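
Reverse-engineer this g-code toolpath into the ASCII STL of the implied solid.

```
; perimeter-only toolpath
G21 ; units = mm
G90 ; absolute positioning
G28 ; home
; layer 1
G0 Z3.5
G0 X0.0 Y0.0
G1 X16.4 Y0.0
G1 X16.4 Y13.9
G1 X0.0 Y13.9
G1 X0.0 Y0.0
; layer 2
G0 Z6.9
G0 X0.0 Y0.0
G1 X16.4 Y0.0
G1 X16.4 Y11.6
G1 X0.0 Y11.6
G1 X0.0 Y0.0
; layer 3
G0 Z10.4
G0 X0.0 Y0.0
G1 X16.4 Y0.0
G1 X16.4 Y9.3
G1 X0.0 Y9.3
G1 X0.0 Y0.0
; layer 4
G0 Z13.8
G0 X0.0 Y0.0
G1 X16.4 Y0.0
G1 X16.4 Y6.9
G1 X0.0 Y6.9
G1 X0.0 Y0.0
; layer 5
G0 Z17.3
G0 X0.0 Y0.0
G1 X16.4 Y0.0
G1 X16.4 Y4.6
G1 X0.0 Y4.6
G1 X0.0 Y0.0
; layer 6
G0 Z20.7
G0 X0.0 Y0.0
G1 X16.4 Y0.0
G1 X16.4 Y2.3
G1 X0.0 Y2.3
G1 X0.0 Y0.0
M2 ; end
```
solid part
  facet normal 0.0000 0.0000 -1.0000
    outer loop
      vertex 16.4 16.2 0.0
      vertex 16.4 0.0 0.0
      vertex 0.0 0.0 0.0
    endloop
  endfacet
  facet normal 0.0000 0.0000 -1.0000
    outer loop
      vertex 0.0 16.2 0.0
      vertex 16.4 16.2 0.0
      vertex 0.0 0.0 0.0
    endloop
  endfacet
  facet normal 0.0000 -1.0000 0.0000
    outer loop
      vertex 0.0 0.0 0.0
      vertex 16.4 0.0 0.0
      vertex 16.4 0.0 24.2
    endloop
  endfacet
  facet normal 0.0000 -1.0000 0.0000
    outer loop
      vertex 0.0 0.0 0.0
      vertex 16.4 0.0 24.2
      vertex 0.0 0.0 24.2
    endloop
  endfacet
  facet normal 0.0000 0.8310 0.5563
    outer loop
      vertex 0.0 0.0 24.2
      vertex 16.4 0.0 24.2
      vertex 16.4 16.2 0.0
    endloop
  endfacet
  facet normal 0.0000 0.8310 0.5563
    outer loop
      vertex 0.0 0.0 24.2
      vertex 16.4 16.2 0.0
      vertex 0.0 16.2 0.0
    endloop
  endfacet
  facet normal -1.0000 0.0000 0.0000
    outer loop
      vertex 0.0 0.0 24.2
      vertex 0.0 16.2 0.0
      vertex 0.0 0.0 0.0
    endloop
  endfacet
  facet normal 1.0000 0.0000 0.0000
    outer loop
      vertex 16.4 0.0 0.0
      vertex 16.4 16.2 0.0
      vertex 16.4 0.0 24.2
    endloop
  endfacet
endsolid part

The G0 Z moves step by Δz≈3.5 mm. The G1 loops shrink linearly with z, so the solid tapers from its base footprint up to z≈24.2. Closing with a flat bottom cap and the tapered top and triangulating gives 8 facets — a wedge (ramp): 16.4 × 16.2 mm base, rising to 24.2 mm along the y=0 edge and sloping linearly to z=0 at y=16.2.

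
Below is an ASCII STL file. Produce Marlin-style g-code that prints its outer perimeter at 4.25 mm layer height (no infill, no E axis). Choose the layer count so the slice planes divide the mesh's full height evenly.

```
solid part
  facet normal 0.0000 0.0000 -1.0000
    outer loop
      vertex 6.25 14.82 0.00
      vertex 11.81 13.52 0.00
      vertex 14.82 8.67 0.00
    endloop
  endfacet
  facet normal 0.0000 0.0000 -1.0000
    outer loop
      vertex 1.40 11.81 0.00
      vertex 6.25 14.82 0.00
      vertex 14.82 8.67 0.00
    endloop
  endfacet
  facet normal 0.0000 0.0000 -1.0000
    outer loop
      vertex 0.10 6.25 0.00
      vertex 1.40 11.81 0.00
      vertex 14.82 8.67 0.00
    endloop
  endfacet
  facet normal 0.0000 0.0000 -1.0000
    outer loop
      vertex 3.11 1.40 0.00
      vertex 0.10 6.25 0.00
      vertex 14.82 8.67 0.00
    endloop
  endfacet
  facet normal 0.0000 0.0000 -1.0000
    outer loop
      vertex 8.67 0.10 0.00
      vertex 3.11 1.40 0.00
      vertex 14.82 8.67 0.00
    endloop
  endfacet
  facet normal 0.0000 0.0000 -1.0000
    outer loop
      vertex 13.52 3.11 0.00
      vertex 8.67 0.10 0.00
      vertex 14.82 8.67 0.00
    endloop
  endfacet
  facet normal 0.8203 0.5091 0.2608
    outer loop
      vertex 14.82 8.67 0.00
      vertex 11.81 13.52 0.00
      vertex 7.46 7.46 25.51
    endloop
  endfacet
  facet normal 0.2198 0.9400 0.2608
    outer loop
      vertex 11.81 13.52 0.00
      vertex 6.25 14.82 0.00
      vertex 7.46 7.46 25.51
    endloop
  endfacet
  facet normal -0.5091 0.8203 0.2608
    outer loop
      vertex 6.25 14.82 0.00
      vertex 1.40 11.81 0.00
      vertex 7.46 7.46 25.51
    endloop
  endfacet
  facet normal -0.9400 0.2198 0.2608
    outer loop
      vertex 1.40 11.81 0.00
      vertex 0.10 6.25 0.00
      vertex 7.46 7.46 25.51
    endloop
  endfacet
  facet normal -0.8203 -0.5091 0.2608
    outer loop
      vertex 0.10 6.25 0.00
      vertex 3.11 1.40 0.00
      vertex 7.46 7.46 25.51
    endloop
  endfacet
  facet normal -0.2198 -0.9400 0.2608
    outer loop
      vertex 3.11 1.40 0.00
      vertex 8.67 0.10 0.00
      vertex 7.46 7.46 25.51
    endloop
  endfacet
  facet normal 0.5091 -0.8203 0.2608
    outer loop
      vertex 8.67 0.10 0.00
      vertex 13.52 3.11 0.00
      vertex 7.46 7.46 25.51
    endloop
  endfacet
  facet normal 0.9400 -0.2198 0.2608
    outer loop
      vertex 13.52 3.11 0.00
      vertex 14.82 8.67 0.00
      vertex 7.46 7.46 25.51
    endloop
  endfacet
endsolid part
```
; perimeter-only toolpath
G21 ; units = mm
G90 ; absolute positioning
G28 ; home
; layer 1
G0 Z4.25
G0 X13.59 Y8.47
G1 X11.08 Y12.51
G1 X6.45 Y13.59
G1 X2.41 Y11.08
G1 X1.33 Y6.45
G1 X3.83 Y2.41
G1 X8.47 Y1.33
G1 X12.51 Y3.83
G1 X13.59 Y8.47
; layer 2
G0 Z8.50
G0 X12.37 Y8.27
G1 X10.36 Y11.50
G1 X6.65 Y12.37
G1 X3.42 Y10.36
G1 X2.55 Y6.65
G1 X4.56 Y3.42
G1 X8.27 Y2.55
G1 X11.50 Y4.56
G1 X12.37 Y8.27
; layer 3
G0 Z12.76
G0 X11.14 Y8.06
G1 X9.63 Y10.49
G1 X6.86 Y11.14
G1 X4.43 Y9.63
G1 X3.78 Y6.86
G1 X5.29 Y4.43
G1 X8.06 Y3.78
G1 X10.49 Y5.29
G1 X11.14 Y8.06
; layer 4
G0 Z17.01
G0 X9.91 Y7.86
G1 X8.91 Y9.48
G1 X7.06 Y9.91
G1 X5.44 Y8.91
G1 X5.01 Y7.06
G1 X6.01 Y5.44
G1 X7.86 Y5.01
G1 X9.48 Y6.01
G1 X9.91 Y7.86
; layer 5
G0 Z21.26
G0 X8.69 Y7.66
G1 X8.19 Y8.47
G1 X7.26 Y8.69
G1 X6.45 Y8.19
G1 X6.23 Y7.26
G1 X6.73 Y6.45
G1 X7.66 Y6.23
G1 X8.47 Y6.73
G1 X8.69 Y7.66
M2 ; end

The solid is a regular 8-sided pyramid, base circumscribed radius ≈ 7.46 mm, apex at z ≈ 25.5 mm. Slicing at Δz = 4.25 mm — 6 equal slices spanning the solid's height, so layer i sits at z = i·h/6 — gives 5 non-empty perimeters. Each is a 8-segment closed polygon; G0 lifts to the layer z and rapids to the start vertex, then G1 traces the edges. The cross-section shrinks linearly with z (the slice at the apex is degenerate and omitted).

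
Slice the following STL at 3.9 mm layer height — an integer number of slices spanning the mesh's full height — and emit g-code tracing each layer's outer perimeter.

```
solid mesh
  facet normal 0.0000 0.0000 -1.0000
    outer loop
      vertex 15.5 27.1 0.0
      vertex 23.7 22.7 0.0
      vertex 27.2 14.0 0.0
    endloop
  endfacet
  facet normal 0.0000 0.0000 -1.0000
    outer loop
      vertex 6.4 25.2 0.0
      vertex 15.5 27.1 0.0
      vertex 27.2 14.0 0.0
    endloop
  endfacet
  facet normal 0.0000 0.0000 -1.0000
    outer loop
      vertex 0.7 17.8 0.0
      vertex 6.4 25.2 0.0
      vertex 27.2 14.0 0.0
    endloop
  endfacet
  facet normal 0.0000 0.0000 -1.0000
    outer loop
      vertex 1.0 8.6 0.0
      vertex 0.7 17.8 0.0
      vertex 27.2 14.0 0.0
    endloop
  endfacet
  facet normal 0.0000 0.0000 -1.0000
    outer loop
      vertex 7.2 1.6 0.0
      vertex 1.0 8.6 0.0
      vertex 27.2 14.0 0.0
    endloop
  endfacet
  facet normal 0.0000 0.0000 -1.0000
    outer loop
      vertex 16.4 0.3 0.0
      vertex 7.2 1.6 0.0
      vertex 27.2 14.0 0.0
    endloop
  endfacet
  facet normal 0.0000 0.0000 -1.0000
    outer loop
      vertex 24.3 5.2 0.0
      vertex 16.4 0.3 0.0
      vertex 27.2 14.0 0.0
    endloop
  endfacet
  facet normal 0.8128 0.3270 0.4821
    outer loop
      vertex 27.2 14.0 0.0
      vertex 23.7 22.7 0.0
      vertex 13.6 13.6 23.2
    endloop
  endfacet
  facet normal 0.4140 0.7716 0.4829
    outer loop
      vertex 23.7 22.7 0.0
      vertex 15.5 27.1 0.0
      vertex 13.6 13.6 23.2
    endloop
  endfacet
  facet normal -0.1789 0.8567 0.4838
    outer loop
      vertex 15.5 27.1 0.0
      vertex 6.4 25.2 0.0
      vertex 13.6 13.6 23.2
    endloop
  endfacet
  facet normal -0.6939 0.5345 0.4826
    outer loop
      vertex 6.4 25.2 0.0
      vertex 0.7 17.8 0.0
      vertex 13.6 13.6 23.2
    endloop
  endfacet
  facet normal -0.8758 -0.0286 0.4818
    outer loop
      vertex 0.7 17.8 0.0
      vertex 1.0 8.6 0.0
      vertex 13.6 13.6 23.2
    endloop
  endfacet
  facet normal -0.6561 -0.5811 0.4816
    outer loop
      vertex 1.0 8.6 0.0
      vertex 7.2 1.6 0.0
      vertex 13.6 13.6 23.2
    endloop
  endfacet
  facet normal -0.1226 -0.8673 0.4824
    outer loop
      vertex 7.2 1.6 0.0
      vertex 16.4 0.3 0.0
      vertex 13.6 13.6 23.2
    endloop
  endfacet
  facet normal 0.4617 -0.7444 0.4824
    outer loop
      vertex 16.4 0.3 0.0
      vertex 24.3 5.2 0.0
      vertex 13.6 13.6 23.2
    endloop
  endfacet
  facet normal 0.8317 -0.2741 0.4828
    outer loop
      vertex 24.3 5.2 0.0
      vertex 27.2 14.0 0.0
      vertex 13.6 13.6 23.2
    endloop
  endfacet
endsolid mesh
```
; perimeter-only toolpath
G21 ; units = mm
G90 ; absolute positioning
G28 ; home
; layer 1
G0 Z3.9
G0 X24.9 Y13.9
G1 X22.0 Y21.2
G1 X15.2 Y24.9
G1 X7.6 Y23.3
G1 X2.9 Y17.1
G1 X3.1 Y9.4
G1 X8.3 Y3.6
G1 X15.9 Y2.5
G1 X22.5 Y6.6
G1 X24.9 Y13.9
; layer 2
G0 Z7.7
G0 X22.7 Y13.9
G1 X20.3 Y19.7
G1 X14.9 Y22.6
G1 X8.8 Y21.3
G1 X5.0 Y16.4
G1 X5.2 Y10.3
G1 X9.3 Y5.6
G1 X15.5 Y4.7
G1 X20.7 Y8.0
G1 X22.7 Y13.9
; layer 3
G0 Z11.6
G0 X20.4 Y13.8
G1 X18.6 Y18.1
G1 X14.6 Y20.4
G1 X10.0 Y19.4
G1 X7.1 Y15.7
G1 X7.3 Y11.1
G1 X10.4 Y7.6
G1 X15.0 Y7.0
G1 X18.9 Y9.4
G1 X20.4 Y13.8
; layer 4
G0 Z15.5
G0 X18.1 Y13.7
G1 X17.0 Y16.6
G1 X14.2 Y18.1
G1 X11.2 Y17.5
G1 X9.3 Y15.0
G1 X9.4 Y11.9
G1 X11.5 Y9.6
G1 X14.5 Y9.2
G1 X17.2 Y10.8
G1 X18.1 Y13.7
; layer 5
G0 Z19.3
G0 X15.9 Y13.7
G1 X15.3 Y15.1
G1 X13.9 Y15.9
G1 X12.4 Y15.5
G1 X11.4 Y14.3
G1 X11.5 Y12.8
G1 X12.5 Y11.6
G1 X14.1 Y11.4
G1 X15.4 Y12.2
G1 X15.9 Y13.7
M2 ; end

The solid is a regular 9-sided pyramid, base circumscribed radius ≈ 13.6 mm, apex at z ≈ 23.2 mm. Slicing at Δz = 3.9 mm — 6 equal slices spanning the solid's height, so layer i sits at z = i·h/6 — gives 5 non-empty perimeters. Each is a 9-segment closed polygon; G0 lifts to the layer z and rapids to the start vertex, then G1 traces the edges. The cross-section shrinks linearly with z (the slice at the apex is degenerate and omitted).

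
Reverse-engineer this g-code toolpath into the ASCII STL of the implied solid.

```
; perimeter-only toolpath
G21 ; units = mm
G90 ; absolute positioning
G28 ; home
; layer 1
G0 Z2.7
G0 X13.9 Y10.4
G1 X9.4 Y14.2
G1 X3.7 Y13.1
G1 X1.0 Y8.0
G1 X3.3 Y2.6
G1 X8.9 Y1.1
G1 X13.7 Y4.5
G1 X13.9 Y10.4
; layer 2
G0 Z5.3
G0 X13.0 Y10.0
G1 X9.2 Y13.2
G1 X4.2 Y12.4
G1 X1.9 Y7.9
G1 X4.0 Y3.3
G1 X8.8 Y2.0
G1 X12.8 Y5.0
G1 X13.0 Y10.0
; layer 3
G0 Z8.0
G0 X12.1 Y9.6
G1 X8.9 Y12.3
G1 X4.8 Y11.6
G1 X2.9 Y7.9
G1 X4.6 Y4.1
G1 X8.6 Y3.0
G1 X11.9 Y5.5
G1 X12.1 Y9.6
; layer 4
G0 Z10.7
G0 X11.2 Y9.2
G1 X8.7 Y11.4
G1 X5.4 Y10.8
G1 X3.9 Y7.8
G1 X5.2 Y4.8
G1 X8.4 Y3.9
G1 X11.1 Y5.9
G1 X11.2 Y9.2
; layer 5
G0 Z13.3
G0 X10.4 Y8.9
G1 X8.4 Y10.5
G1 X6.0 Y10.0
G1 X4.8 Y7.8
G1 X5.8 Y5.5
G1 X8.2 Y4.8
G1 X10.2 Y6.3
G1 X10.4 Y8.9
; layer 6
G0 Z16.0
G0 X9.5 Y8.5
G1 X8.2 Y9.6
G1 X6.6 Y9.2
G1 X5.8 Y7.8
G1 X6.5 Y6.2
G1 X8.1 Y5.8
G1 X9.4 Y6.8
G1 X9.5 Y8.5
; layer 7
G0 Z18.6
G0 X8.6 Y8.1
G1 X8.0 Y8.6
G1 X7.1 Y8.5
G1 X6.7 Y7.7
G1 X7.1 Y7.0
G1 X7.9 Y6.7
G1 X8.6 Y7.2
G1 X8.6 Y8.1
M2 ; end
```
solid part
  facet normal 0.0000 0.0000 -1.0000
    outer loop
      vertex 3.1 13.9 0.0
      vertex 9.7 15.1 0.0
      vertex 14.8 10.8 0.0
    endloop
  endfacet
  facet normal 0.0000 0.0000 -1.0000
    outer loop
      vertex 0.0 8.0 0.0
      vertex 3.1 13.9 0.0
      vertex 14.8 10.8 0.0
    endloop
  endfacet
  facet normal 0.0000 0.0000 -1.0000
    outer loop
      vertex 2.7 1.9 0.0
      vertex 0.0 8.0 0.0
      vertex 14.8 10.8 0.0
    endloop
  endfacet
  facet normal 0.0000 0.0000 -1.0000
    outer loop
      vertex 9.1 0.1 0.0
      vertex 2.7 1.9 0.0
      vertex 14.8 10.8 0.0
    endloop
  endfacet
  facet normal 0.0000 0.0000 -1.0000
    outer loop
      vertex 14.5 4.1 0.0
      vertex 9.1 0.1 0.0
      vertex 14.8 10.8 0.0
    endloop
  endfacet
  facet normal 0.6128 0.7268 0.3101
    outer loop
      vertex 14.8 10.8 0.0
      vertex 9.7 15.1 0.0
      vertex 7.7 7.7 21.3
    endloop
  endfacet
  facet normal -0.1701 0.9357 0.3091
    outer loop
      vertex 9.7 15.1 0.0
      vertex 3.1 13.9 0.0
      vertex 7.7 7.7 21.3
    endloop
  endfacet
  facet normal -0.8415 0.4421 0.3104
    outer loop
      vertex 3.1 13.9 0.0
      vertex 0.0 8.0 0.0
      vertex 7.7 7.7 21.3
    endloop
  endfacet
  facet normal -0.8697 -0.3849 0.3090
    outer loop
      vertex 0.0 8.0 0.0
      vertex 2.7 1.9 0.0
      vertex 7.7 7.7 21.3
    endloop
  endfacet
  facet normal -0.2574 -0.9153 0.3097
    outer loop
      vertex 2.7 1.9 0.0
      vertex 9.1 0.1 0.0
      vertex 7.7 7.7 21.3
    endloop
  endfacet
  facet normal 0.5659 -0.7640 0.3098
    outer loop
      vertex 9.1 0.1 0.0
      vertex 14.5 4.1 0.0
      vertex 7.7 7.7 21.3
    endloop
  endfacet
  facet normal 0.9497 -0.0425 0.3104
    outer loop
      vertex 14.5 4.1 0.0
      vertex 14.8 10.8 0.0
      vertex 7.7 7.7 21.3
    endloop
  endfacet
endsolid part

The G0 Z moves step by Δz≈2.7 mm. The G1 loops shrink linearly with z, so the solid tapers from its base footprint up to z≈21.3. Closing with a flat bottom cap and the tapered top and triangulating gives 12 facets — a regular 7-sided pyramid, base circumscribed radius ≈ 7.7 mm, apex at z ≈ 21.3 mm.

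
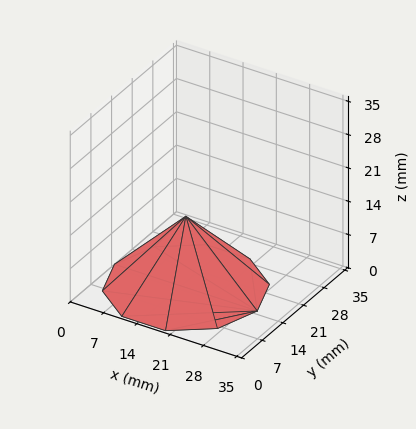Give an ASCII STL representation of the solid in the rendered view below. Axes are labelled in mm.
Reading the render: the shape is a regular 10-sided pyramid, base circumscribed radius ≈ 15 mm, apex at z ≈ 15 mm (dimensions read to the nearest mm from the axis ticks). For the STL, each face is triangulated and given an outward normal.

solid part
  facet normal 0.0000 0.0000 -1.0000
    outer loop
      vertex 19.6 29.3 0.0
      vertex 27.1 23.8 0.0
      vertex 30.0 15.0 0.0
    endloop
  endfacet
  facet normal 0.0000 0.0000 -1.0000
    outer loop
      vertex 10.4 29.3 0.0
      vertex 19.6 29.3 0.0
      vertex 30.0 15.0 0.0
    endloop
  endfacet
  facet normal 0.0000 0.0000 -1.0000
    outer loop
      vertex 2.9 23.8 0.0
      vertex 10.4 29.3 0.0
      vertex 30.0 15.0 0.0
    endloop
  endfacet
  facet normal 0.0000 0.0000 -1.0000
    outer loop
      vertex 0.0 15.0 0.0
      vertex 2.9 23.8 0.0
      vertex 30.0 15.0 0.0
    endloop
  endfacet
  facet normal 0.0000 0.0000 -1.0000
    outer loop
      vertex 2.9 6.2 0.0
      vertex 0.0 15.0 0.0
      vertex 30.0 15.0 0.0
    endloop
  endfacet
  facet normal 0.0000 0.0000 -1.0000
    outer loop
      vertex 10.4 0.7 0.0
      vertex 2.9 6.2 0.0
      vertex 30.0 15.0 0.0
    endloop
  endfacet
  facet normal 0.0000 0.0000 -1.0000
    outer loop
      vertex 19.6 0.7 0.0
      vertex 10.4 0.7 0.0
      vertex 30.0 15.0 0.0
    endloop
  endfacet
  facet normal 0.0000 0.0000 -1.0000
    outer loop
      vertex 27.1 6.2 0.0
      vertex 19.6 0.7 0.0
      vertex 30.0 15.0 0.0
    endloop
  endfacet
  facet normal 0.6887 0.2269 0.6887
    outer loop
      vertex 30.0 15.0 0.0
      vertex 27.1 23.8 0.0
      vertex 15.0 15.0 15.0
    endloop
  endfacet
  facet normal 0.4287 0.5846 0.6888
    outer loop
      vertex 27.1 23.8 0.0
      vertex 19.6 29.3 0.0
      vertex 15.0 15.0 15.0
    endloop
  endfacet
  facet normal 0.0000 0.7238 0.6900
    outer loop
      vertex 19.6 29.3 0.0
      vertex 10.4 29.3 0.0
      vertex 15.0 15.0 15.0
    endloop
  endfacet
  facet normal -0.4287 0.5846 0.6888
    outer loop
      vertex 10.4 29.3 0.0
      vertex 2.9 23.8 0.0
      vertex 15.0 15.0 15.0
    endloop
  endfacet
  facet normal -0.6887 0.2269 0.6887
    outer loop
      vertex 2.9 23.8 0.0
      vertex 0.0 15.0 0.0
      vertex 15.0 15.0 15.0
    endloop
  endfacet
  facet normal -0.6887 -0.2269 0.6887
    outer loop
      vertex 0.0 15.0 0.0
      vertex 2.9 6.2 0.0
      vertex 15.0 15.0 15.0
    endloop
  endfacet
  facet normal -0.4287 -0.5846 0.6888
    outer loop
      vertex 2.9 6.2 0.0
      vertex 10.4 0.7 0.0
      vertex 15.0 15.0 15.0
    endloop
  endfacet
  facet normal 0.0000 -0.7238 0.6900
    outer loop
      vertex 10.4 0.7 0.0
      vertex 19.6 0.7 0.0
      vertex 15.0 15.0 15.0
    endloop
  endfacet
  facet normal 0.4287 -0.5846 0.6888
    outer loop
      vertex 19.6 0.7 0.0
      vertex 27.1 6.2 0.0
      vertex 15.0 15.0 15.0
    endloop
  endfacet
  facet normal 0.6887 -0.2269 0.6887
    outer loop
      vertex 27.1 6.2 0.0
      vertex 30.0 15.0 0.0
      vertex 15.0 15.0 15.0
    endloop
  endfacet
endsolid part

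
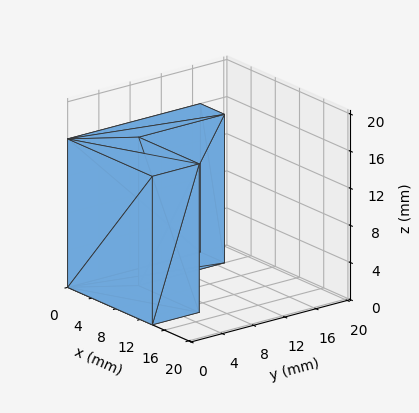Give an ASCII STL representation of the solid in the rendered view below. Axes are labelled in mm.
Reading the render: the shape is an L-shaped prism: outer 14 × 17 mm, arm thicknesses ≈ 6 mm (horizontal) and 4 mm (vertical), extruded 16 mm in z (dimensions read to the nearest mm from the axis ticks). For the STL, each face is triangulated and given an outward normal.

solid part
  facet normal 0.0000 0.0000 -1.0000
    outer loop
      vertex 14.00 6.00 0.00
      vertex 14.00 0.00 0.00
      vertex 0.00 0.00 0.00
    endloop
  endfacet
  facet normal 0.0000 0.0000 -1.0000
    outer loop
      vertex 4.00 6.00 0.00
      vertex 14.00 6.00 0.00
      vertex 0.00 0.00 0.00
    endloop
  endfacet
  facet normal 0.0000 0.0000 -1.0000
    outer loop
      vertex 4.00 17.00 0.00
      vertex 4.00 6.00 0.00
      vertex 0.00 0.00 0.00
    endloop
  endfacet
  facet normal 0.0000 0.0000 -1.0000
    outer loop
      vertex 0.00 17.00 0.00
      vertex 4.00 17.00 0.00
      vertex 0.00 0.00 0.00
    endloop
  endfacet
  facet normal 0.0000 0.0000 1.0000
    outer loop
      vertex 0.00 0.00 16.00
      vertex 14.00 0.00 16.00
      vertex 14.00 6.00 16.00
    endloop
  endfacet
  facet normal 0.0000 0.0000 1.0000
    outer loop
      vertex 0.00 0.00 16.00
      vertex 14.00 6.00 16.00
      vertex 4.00 6.00 16.00
    endloop
  endfacet
  facet normal 0.0000 0.0000 1.0000
    outer loop
      vertex 0.00 0.00 16.00
      vertex 4.00 6.00 16.00
      vertex 4.00 17.00 16.00
    endloop
  endfacet
  facet normal 0.0000 0.0000 1.0000
    outer loop
      vertex 0.00 0.00 16.00
      vertex 4.00 17.00 16.00
      vertex 0.00 17.00 16.00
    endloop
  endfacet
  facet normal 0.0000 -1.0000 0.0000
    outer loop
      vertex 0.00 0.00 0.00
      vertex 14.00 0.00 0.00
      vertex 14.00 0.00 16.00
    endloop
  endfacet
  facet normal 0.0000 -1.0000 0.0000
    outer loop
      vertex 0.00 0.00 0.00
      vertex 14.00 0.00 16.00
      vertex 0.00 0.00 16.00
    endloop
  endfacet
  facet normal 1.0000 0.0000 0.0000
    outer loop
      vertex 14.00 0.00 0.00
      vertex 14.00 6.00 0.00
      vertex 14.00 6.00 16.00
    endloop
  endfacet
  facet normal 1.0000 0.0000 0.0000
    outer loop
      vertex 14.00 0.00 0.00
      vertex 14.00 6.00 16.00
      vertex 14.00 0.00 16.00
    endloop
  endfacet
  facet normal 0.0000 1.0000 0.0000
    outer loop
      vertex 14.00 6.00 0.00
      vertex 4.00 6.00 0.00
      vertex 4.00 6.00 16.00
    endloop
  endfacet
  facet normal 0.0000 1.0000 0.0000
    outer loop
      vertex 14.00 6.00 0.00
      vertex 4.00 6.00 16.00
      vertex 14.00 6.00 16.00
    endloop
  endfacet
  facet normal 1.0000 0.0000 0.0000
    outer loop
      vertex 4.00 6.00 0.00
      vertex 4.00 17.00 0.00
      vertex 4.00 17.00 16.00
    endloop
  endfacet
  facet normal 1.0000 0.0000 0.0000
    outer loop
      vertex 4.00 6.00 0.00
      vertex 4.00 17.00 16.00
      vertex 4.00 6.00 16.00
    endloop
  endfacet
  facet normal 0.0000 1.0000 0.0000
    outer loop
      vertex 4.00 17.00 0.00
      vertex 0.00 17.00 0.00
      vertex 0.00 17.00 16.00
    endloop
  endfacet
  facet normal 0.0000 1.0000 0.0000
    outer loop
      vertex 4.00 17.00 0.00
      vertex 0.00 17.00 16.00
      vertex 4.00 17.00 16.00
    endloop
  endfacet
  facet normal -1.0000 0.0000 0.0000
    outer loop
      vertex 0.00 17.00 0.00
      vertex 0.00 0.00 0.00
      vertex 0.00 0.00 16.00
    endloop
  endfacet
  facet normal -1.0000 0.0000 0.0000
    outer loop
      vertex 0.00 17.00 0.00
      vertex 0.00 0.00 16.00
      vertex 0.00 17.00 16.00
    endloop
  endfacet
endsolid part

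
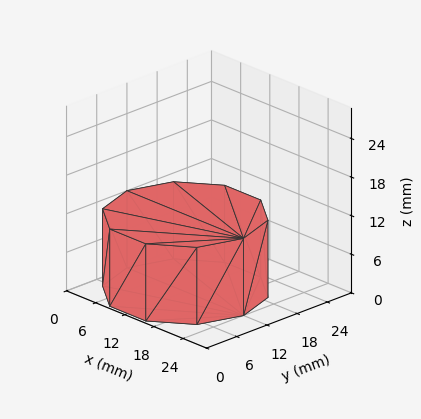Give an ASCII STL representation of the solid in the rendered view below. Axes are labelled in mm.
Reading the render: the shape is a regular 10-sided prism (a cylinder approximated with 10 flat sides), circumscribed radius ≈ 12 mm, height ≈ 12 mm (dimensions read to the nearest mm from the axis ticks). For the STL, each face is triangulated and given an outward normal.

solid part
  facet normal 0.0000 0.0000 -1.0000
    outer loop
      vertex 15.708 23.413 0.000
      vertex 21.708 19.053 0.000
      vertex 24.000 12.000 0.000
    endloop
  endfacet
  facet normal 0.0000 0.0000 -1.0000
    outer loop
      vertex 8.292 23.413 0.000
      vertex 15.708 23.413 0.000
      vertex 24.000 12.000 0.000
    endloop
  endfacet
  facet normal 0.0000 0.0000 -1.0000
    outer loop
      vertex 2.292 19.053 0.000
      vertex 8.292 23.413 0.000
      vertex 24.000 12.000 0.000
    endloop
  endfacet
  facet normal 0.0000 0.0000 -1.0000
    outer loop
      vertex 0.000 12.000 0.000
      vertex 2.292 19.053 0.000
      vertex 24.000 12.000 0.000
    endloop
  endfacet
  facet normal 0.0000 0.0000 -1.0000
    outer loop
      vertex 2.292 4.947 0.000
      vertex 0.000 12.000 0.000
      vertex 24.000 12.000 0.000
    endloop
  endfacet
  facet normal 0.0000 0.0000 -1.0000
    outer loop
      vertex 8.292 0.587 0.000
      vertex 2.292 4.947 0.000
      vertex 24.000 12.000 0.000
    endloop
  endfacet
  facet normal 0.0000 0.0000 -1.0000
    outer loop
      vertex 15.708 0.587 0.000
      vertex 8.292 0.587 0.000
      vertex 24.000 12.000 0.000
    endloop
  endfacet
  facet normal 0.0000 0.0000 -1.0000
    outer loop
      vertex 21.708 4.947 0.000
      vertex 15.708 0.587 0.000
      vertex 24.000 12.000 0.000
    endloop
  endfacet
  facet normal 0.0000 0.0000 1.0000
    outer loop
      vertex 24.000 12.000 12.000
      vertex 21.708 19.053 12.000
      vertex 15.708 23.413 12.000
    endloop
  endfacet
  facet normal 0.0000 0.0000 1.0000
    outer loop
      vertex 24.000 12.000 12.000
      vertex 15.708 23.413 12.000
      vertex 8.292 23.413 12.000
    endloop
  endfacet
  facet normal 0.0000 0.0000 1.0000
    outer loop
      vertex 24.000 12.000 12.000
      vertex 8.292 23.413 12.000
      vertex 2.292 19.053 12.000
    endloop
  endfacet
  facet normal 0.0000 0.0000 1.0000
    outer loop
      vertex 24.000 12.000 12.000
      vertex 2.292 19.053 12.000
      vertex 0.000 12.000 12.000
    endloop
  endfacet
  facet normal 0.0000 0.0000 1.0000
    outer loop
      vertex 24.000 12.000 12.000
      vertex 0.000 12.000 12.000
      vertex 2.292 4.947 12.000
    endloop
  endfacet
  facet normal 0.0000 0.0000 1.0000
    outer loop
      vertex 24.000 12.000 12.000
      vertex 2.292 4.947 12.000
      vertex 8.292 0.587 12.000
    endloop
  endfacet
  facet normal 0.0000 0.0000 1.0000
    outer loop
      vertex 24.000 12.000 12.000
      vertex 8.292 0.587 12.000
      vertex 15.708 0.587 12.000
    endloop
  endfacet
  facet normal 0.0000 0.0000 1.0000
    outer loop
      vertex 24.000 12.000 12.000
      vertex 15.708 0.587 12.000
      vertex 21.708 4.947 12.000
    endloop
  endfacet
  facet normal 0.9510 0.3091 0.0000
    outer loop
      vertex 24.000 12.000 0.000
      vertex 21.708 19.053 0.000
      vertex 21.708 19.053 12.000
    endloop
  endfacet
  facet normal 0.9510 0.3091 0.0000
    outer loop
      vertex 24.000 12.000 0.000
      vertex 21.708 19.053 12.000
      vertex 24.000 12.000 12.000
    endloop
  endfacet
  facet normal 0.5879 0.8090 0.0000
    outer loop
      vertex 21.708 19.053 0.000
      vertex 15.708 23.413 0.000
      vertex 15.708 23.413 12.000
    endloop
  endfacet
  facet normal 0.5879 0.8090 0.0000
    outer loop
      vertex 21.708 19.053 0.000
      vertex 15.708 23.413 12.000
      vertex 21.708 19.053 12.000
    endloop
  endfacet
  facet normal 0.0000 1.0000 0.0000
    outer loop
      vertex 15.708 23.413 0.000
      vertex 8.292 23.413 0.000
      vertex 8.292 23.413 12.000
    endloop
  endfacet
  facet normal 0.0000 1.0000 0.0000
    outer loop
      vertex 15.708 23.413 0.000
      vertex 8.292 23.413 12.000
      vertex 15.708 23.413 12.000
    endloop
  endfacet
  facet normal -0.5879 0.8090 0.0000
    outer loop
      vertex 8.292 23.413 0.000
      vertex 2.292 19.053 0.000
      vertex 2.292 19.053 12.000
    endloop
  endfacet
  facet normal -0.5879 0.8090 0.0000
    outer loop
      vertex 8.292 23.413 0.000
      vertex 2.292 19.053 12.000
      vertex 8.292 23.413 12.000
    endloop
  endfacet
  facet normal -0.9510 0.3091 0.0000
    outer loop
      vertex 2.292 19.053 0.000
      vertex 0.000 12.000 0.000
      vertex 0.000 12.000 12.000
    endloop
  endfacet
  facet normal -0.9510 0.3091 0.0000
    outer loop
      vertex 2.292 19.053 0.000
      vertex 0.000 12.000 12.000
      vertex 2.292 19.053 12.000
    endloop
  endfacet
  facet normal -0.9510 -0.3091 0.0000
    outer loop
      vertex 0.000 12.000 0.000
      vertex 2.292 4.947 0.000
      vertex 2.292 4.947 12.000
    endloop
  endfacet
  facet normal -0.9510 -0.3091 0.0000
    outer loop
      vertex 0.000 12.000 0.000
      vertex 2.292 4.947 12.000
      vertex 0.000 12.000 12.000
    endloop
  endfacet
  facet normal -0.5879 -0.8090 0.0000
    outer loop
      vertex 2.292 4.947 0.000
      vertex 8.292 0.587 0.000
      vertex 8.292 0.587 12.000
    endloop
  endfacet
  facet normal -0.5879 -0.8090 0.0000
    outer loop
      vertex 2.292 4.947 0.000
      vertex 8.292 0.587 12.000
      vertex 2.292 4.947 12.000
    endloop
  endfacet
  facet normal 0.0000 -1.0000 0.0000
    outer loop
      vertex 8.292 0.587 0.000
      vertex 15.708 0.587 0.000
      vertex 15.708 0.587 12.000
    endloop
  endfacet
  facet normal 0.0000 -1.0000 0.0000
    outer loop
      vertex 8.292 0.587 0.000
      vertex 15.708 0.587 12.000
      vertex 8.292 0.587 12.000
    endloop
  endfacet
  facet normal 0.5879 -0.8090 0.0000
    outer loop
      vertex 15.708 0.587 0.000
      vertex 21.708 4.947 0.000
      vertex 21.708 4.947 12.000
    endloop
  endfacet
  facet normal 0.5879 -0.8090 0.0000
    outer loop
      vertex 15.708 0.587 0.000
      vertex 21.708 4.947 12.000
      vertex 15.708 0.587 12.000
    endloop
  endfacet
  facet normal 0.9510 -0.3091 0.0000
    outer loop
      vertex 21.708 4.947 0.000
      vertex 24.000 12.000 0.000
      vertex 24.000 12.000 12.000
    endloop
  endfacet
  facet normal 0.9510 -0.3091 0.0000
    outer loop
      vertex 21.708 4.947 0.000
      vertex 24.000 12.000 12.000
      vertex 21.708 4.947 12.000
    endloop
  endfacet
endsolid part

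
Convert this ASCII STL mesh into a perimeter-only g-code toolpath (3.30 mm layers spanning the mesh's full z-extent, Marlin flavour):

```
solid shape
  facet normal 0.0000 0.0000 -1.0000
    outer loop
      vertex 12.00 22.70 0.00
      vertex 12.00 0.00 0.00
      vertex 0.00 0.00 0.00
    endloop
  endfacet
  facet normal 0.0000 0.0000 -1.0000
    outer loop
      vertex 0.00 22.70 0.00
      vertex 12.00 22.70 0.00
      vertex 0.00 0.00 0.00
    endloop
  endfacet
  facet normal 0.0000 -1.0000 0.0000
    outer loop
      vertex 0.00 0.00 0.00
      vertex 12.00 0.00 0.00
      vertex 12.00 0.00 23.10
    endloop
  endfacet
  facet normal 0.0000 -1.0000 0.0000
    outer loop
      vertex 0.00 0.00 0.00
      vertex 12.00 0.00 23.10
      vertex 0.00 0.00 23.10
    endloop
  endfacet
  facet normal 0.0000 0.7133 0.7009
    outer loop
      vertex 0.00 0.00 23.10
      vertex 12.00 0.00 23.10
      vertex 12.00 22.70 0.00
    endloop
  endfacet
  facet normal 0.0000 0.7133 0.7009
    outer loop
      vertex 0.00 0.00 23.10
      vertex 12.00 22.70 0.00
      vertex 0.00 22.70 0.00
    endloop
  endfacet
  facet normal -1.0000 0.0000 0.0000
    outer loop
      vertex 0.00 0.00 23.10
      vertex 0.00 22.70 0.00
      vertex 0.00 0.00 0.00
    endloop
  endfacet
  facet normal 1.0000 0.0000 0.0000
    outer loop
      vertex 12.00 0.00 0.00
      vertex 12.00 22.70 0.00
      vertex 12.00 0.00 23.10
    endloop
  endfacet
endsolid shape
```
; perimeter-only toolpath
G21 ; units = mm
G90 ; absolute positioning
G28 ; home
; layer 1
G0 Z3.30
G0 X0.00 Y0.00
G1 X12.00 Y0.00
G1 X12.00 Y19.46
G1 X0.00 Y19.46
G1 X0.00 Y0.00
; layer 2
G0 Z6.60
G0 X0.00 Y0.00
G1 X12.00 Y0.00
G1 X12.00 Y16.21
G1 X0.00 Y16.21
G1 X0.00 Y0.00
; layer 3
G0 Z9.90
G0 X0.00 Y0.00
G1 X12.00 Y0.00
G1 X12.00 Y12.97
G1 X0.00 Y12.97
G1 X0.00 Y0.00
; layer 4
G0 Z13.20
G0 X0.00 Y0.00
G1 X12.00 Y0.00
G1 X12.00 Y9.73
G1 X0.00 Y9.73
G1 X0.00 Y0.00
; layer 5
G0 Z16.50
G0 X0.00 Y0.00
G1 X12.00 Y0.00
G1 X12.00 Y6.49
G1 X0.00 Y6.49
G1 X0.00 Y0.00
; layer 6
G0 Z19.80
G0 X0.00 Y0.00
G1 X12.00 Y0.00
G1 X12.00 Y3.24
G1 X0.00 Y3.24
G1 X0.00 Y0.00
M2 ; end

The solid is a wedge (ramp): 12 × 22.7 mm base, rising to 23.1 mm along the y=0 edge and sloping linearly to z=0 at y=22.7. Slicing at Δz = 3.30 mm — 7 equal slices spanning the solid's height, so layer i sits at z = i·h/7 — gives 6 non-empty perimeters. Each is a 4-segment closed polygon; G0 lifts to the layer z and rapids to the start vertex, then G1 traces the edges. The cross-section shrinks linearly with z (the slice at the apex is degenerate and omitted).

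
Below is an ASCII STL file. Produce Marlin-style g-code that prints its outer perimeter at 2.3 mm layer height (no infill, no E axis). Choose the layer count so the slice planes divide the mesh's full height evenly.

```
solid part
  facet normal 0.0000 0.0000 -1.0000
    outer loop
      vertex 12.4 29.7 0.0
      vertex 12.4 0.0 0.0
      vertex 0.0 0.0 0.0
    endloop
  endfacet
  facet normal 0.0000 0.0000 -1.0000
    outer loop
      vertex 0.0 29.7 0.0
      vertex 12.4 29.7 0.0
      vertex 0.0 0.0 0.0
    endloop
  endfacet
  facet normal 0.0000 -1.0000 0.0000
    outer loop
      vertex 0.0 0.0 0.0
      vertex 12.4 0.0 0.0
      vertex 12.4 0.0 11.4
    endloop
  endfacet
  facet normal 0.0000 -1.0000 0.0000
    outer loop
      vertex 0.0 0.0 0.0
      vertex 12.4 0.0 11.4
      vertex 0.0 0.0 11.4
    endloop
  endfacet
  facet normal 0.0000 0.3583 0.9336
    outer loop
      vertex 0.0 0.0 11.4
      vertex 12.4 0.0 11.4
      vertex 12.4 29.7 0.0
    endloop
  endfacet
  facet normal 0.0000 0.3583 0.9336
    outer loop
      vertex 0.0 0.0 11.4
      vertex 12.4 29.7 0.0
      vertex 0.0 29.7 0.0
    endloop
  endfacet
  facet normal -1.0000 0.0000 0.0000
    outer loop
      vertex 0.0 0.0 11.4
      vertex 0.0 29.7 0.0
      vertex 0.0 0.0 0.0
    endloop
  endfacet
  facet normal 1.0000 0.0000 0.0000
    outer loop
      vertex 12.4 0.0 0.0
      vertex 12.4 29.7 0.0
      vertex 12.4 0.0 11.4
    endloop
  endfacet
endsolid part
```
; perimeter-only toolpath
G21 ; units = mm
G90 ; absolute positioning
G28 ; home
; layer 1
G0 Z2.3
G0 X0.0 Y0.0
G1 X12.4 Y0.0
G1 X12.4 Y23.8
G1 X0.0 Y23.8
G1 X0.0 Y0.0
; layer 2
G0 Z4.6
G0 X0.0 Y0.0
G1 X12.4 Y0.0
G1 X12.4 Y17.8
G1 X0.0 Y17.8
G1 X0.0 Y0.0
; layer 3
G0 Z6.8
G0 X0.0 Y0.0
G1 X12.4 Y0.0
G1 X12.4 Y11.9
G1 X0.0 Y11.9
G1 X0.0 Y0.0
; layer 4
G0 Z9.1
G0 X0.0 Y0.0
G1 X12.4 Y0.0
G1 X12.4 Y5.9
G1 X0.0 Y5.9
G1 X0.0 Y0.0
M2 ; end

The solid is a wedge (ramp): 12.4 × 29.7 mm base, rising to 11.4 mm along the y=0 edge and sloping linearly to z=0 at y=29.7. Slicing at Δz = 2.3 mm — 5 equal slices spanning the solid's height, so layer i sits at z = i·h/5 — gives 4 non-empty perimeters. Each is a 4-segment closed polygon; G0 lifts to the layer z and rapids to the start vertex, then G1 traces the edges. The cross-section shrinks linearly with z (the slice at the apex is degenerate and omitted).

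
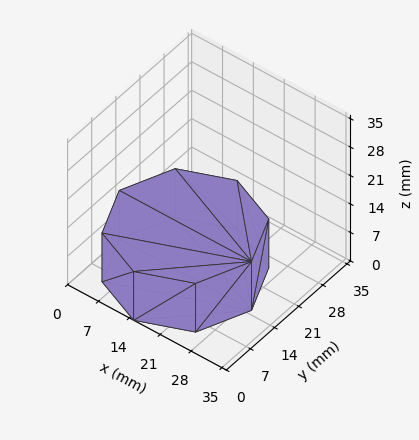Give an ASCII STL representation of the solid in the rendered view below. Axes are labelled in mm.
Reading the render: the shape is a regular 8-sided prism (a cylinder approximated with 8 flat sides), circumscribed radius ≈ 15 mm, height ≈ 12 mm (dimensions read to the nearest mm from the axis ticks). For the STL, each face is triangulated and given an outward normal.

solid part
  facet normal 0.0000 0.0000 -1.0000
    outer loop
      vertex 15.00 30.00 0.00
      vertex 25.61 25.61 0.00
      vertex 30.00 15.00 0.00
    endloop
  endfacet
  facet normal 0.0000 0.0000 -1.0000
    outer loop
      vertex 4.39 25.61 0.00
      vertex 15.00 30.00 0.00
      vertex 30.00 15.00 0.00
    endloop
  endfacet
  facet normal 0.0000 0.0000 -1.0000
    outer loop
      vertex 0.00 15.00 0.00
      vertex 4.39 25.61 0.00
      vertex 30.00 15.00 0.00
    endloop
  endfacet
  facet normal 0.0000 0.0000 -1.0000
    outer loop
      vertex 4.39 4.39 0.00
      vertex 0.00 15.00 0.00
      vertex 30.00 15.00 0.00
    endloop
  endfacet
  facet normal 0.0000 0.0000 -1.0000
    outer loop
      vertex 15.00 0.00 0.00
      vertex 4.39 4.39 0.00
      vertex 30.00 15.00 0.00
    endloop
  endfacet
  facet normal 0.0000 0.0000 -1.0000
    outer loop
      vertex 25.61 4.39 0.00
      vertex 15.00 0.00 0.00
      vertex 30.00 15.00 0.00
    endloop
  endfacet
  facet normal 0.0000 0.0000 1.0000
    outer loop
      vertex 30.00 15.00 12.00
      vertex 25.61 25.61 12.00
      vertex 15.00 30.00 12.00
    endloop
  endfacet
  facet normal 0.0000 0.0000 1.0000
    outer loop
      vertex 30.00 15.00 12.00
      vertex 15.00 30.00 12.00
      vertex 4.39 25.61 12.00
    endloop
  endfacet
  facet normal 0.0000 0.0000 1.0000
    outer loop
      vertex 30.00 15.00 12.00
      vertex 4.39 25.61 12.00
      vertex 0.00 15.00 12.00
    endloop
  endfacet
  facet normal 0.0000 0.0000 1.0000
    outer loop
      vertex 30.00 15.00 12.00
      vertex 0.00 15.00 12.00
      vertex 4.39 4.39 12.00
    endloop
  endfacet
  facet normal 0.0000 0.0000 1.0000
    outer loop
      vertex 30.00 15.00 12.00
      vertex 4.39 4.39 12.00
      vertex 15.00 0.00 12.00
    endloop
  endfacet
  facet normal 0.0000 0.0000 1.0000
    outer loop
      vertex 30.00 15.00 12.00
      vertex 15.00 0.00 12.00
      vertex 25.61 4.39 12.00
    endloop
  endfacet
  facet normal 0.9240 0.3823 0.0000
    outer loop
      vertex 30.00 15.00 0.00
      vertex 25.61 25.61 0.00
      vertex 25.61 25.61 12.00
    endloop
  endfacet
  facet normal 0.9240 0.3823 0.0000
    outer loop
      vertex 30.00 15.00 0.00
      vertex 25.61 25.61 12.00
      vertex 30.00 15.00 12.00
    endloop
  endfacet
  facet normal 0.3823 0.9240 0.0000
    outer loop
      vertex 25.61 25.61 0.00
      vertex 15.00 30.00 0.00
      vertex 15.00 30.00 12.00
    endloop
  endfacet
  facet normal 0.3823 0.9240 0.0000
    outer loop
      vertex 25.61 25.61 0.00
      vertex 15.00 30.00 12.00
      vertex 25.61 25.61 12.00
    endloop
  endfacet
  facet normal -0.3823 0.9240 0.0000
    outer loop
      vertex 15.00 30.00 0.00
      vertex 4.39 25.61 0.00
      vertex 4.39 25.61 12.00
    endloop
  endfacet
  facet normal -0.3823 0.9240 0.0000
    outer loop
      vertex 15.00 30.00 0.00
      vertex 4.39 25.61 12.00
      vertex 15.00 30.00 12.00
    endloop
  endfacet
  facet normal -0.9240 0.3823 0.0000
    outer loop
      vertex 4.39 25.61 0.00
      vertex 0.00 15.00 0.00
      vertex 0.00 15.00 12.00
    endloop
  endfacet
  facet normal -0.9240 0.3823 0.0000
    outer loop
      vertex 4.39 25.61 0.00
      vertex 0.00 15.00 12.00
      vertex 4.39 25.61 12.00
    endloop
  endfacet
  facet normal -0.9240 -0.3823 0.0000
    outer loop
      vertex 0.00 15.00 0.00
      vertex 4.39 4.39 0.00
      vertex 4.39 4.39 12.00
    endloop
  endfacet
  facet normal -0.9240 -0.3823 0.0000
    outer loop
      vertex 0.00 15.00 0.00
      vertex 4.39 4.39 12.00
      vertex 0.00 15.00 12.00
    endloop
  endfacet
  facet normal -0.3823 -0.9240 0.0000
    outer loop
      vertex 4.39 4.39 0.00
      vertex 15.00 0.00 0.00
      vertex 15.00 0.00 12.00
    endloop
  endfacet
  facet normal -0.3823 -0.9240 0.0000
    outer loop
      vertex 4.39 4.39 0.00
      vertex 15.00 0.00 12.00
      vertex 4.39 4.39 12.00
    endloop
  endfacet
  facet normal 0.3823 -0.9240 0.0000
    outer loop
      vertex 15.00 0.00 0.00
      vertex 25.61 4.39 0.00
      vertex 25.61 4.39 12.00
    endloop
  endfacet
  facet normal 0.3823 -0.9240 0.0000
    outer loop
      vertex 15.00 0.00 0.00
      vertex 25.61 4.39 12.00
      vertex 15.00 0.00 12.00
    endloop
  endfacet
  facet normal 0.9240 -0.3823 0.0000
    outer loop
      vertex 25.61 4.39 0.00
      vertex 30.00 15.00 0.00
      vertex 30.00 15.00 12.00
    endloop
  endfacet
  facet normal 0.9240 -0.3823 0.0000
    outer loop
      vertex 25.61 4.39 0.00
      vertex 30.00 15.00 12.00
      vertex 25.61 4.39 12.00
    endloop
  endfacet
endsolid part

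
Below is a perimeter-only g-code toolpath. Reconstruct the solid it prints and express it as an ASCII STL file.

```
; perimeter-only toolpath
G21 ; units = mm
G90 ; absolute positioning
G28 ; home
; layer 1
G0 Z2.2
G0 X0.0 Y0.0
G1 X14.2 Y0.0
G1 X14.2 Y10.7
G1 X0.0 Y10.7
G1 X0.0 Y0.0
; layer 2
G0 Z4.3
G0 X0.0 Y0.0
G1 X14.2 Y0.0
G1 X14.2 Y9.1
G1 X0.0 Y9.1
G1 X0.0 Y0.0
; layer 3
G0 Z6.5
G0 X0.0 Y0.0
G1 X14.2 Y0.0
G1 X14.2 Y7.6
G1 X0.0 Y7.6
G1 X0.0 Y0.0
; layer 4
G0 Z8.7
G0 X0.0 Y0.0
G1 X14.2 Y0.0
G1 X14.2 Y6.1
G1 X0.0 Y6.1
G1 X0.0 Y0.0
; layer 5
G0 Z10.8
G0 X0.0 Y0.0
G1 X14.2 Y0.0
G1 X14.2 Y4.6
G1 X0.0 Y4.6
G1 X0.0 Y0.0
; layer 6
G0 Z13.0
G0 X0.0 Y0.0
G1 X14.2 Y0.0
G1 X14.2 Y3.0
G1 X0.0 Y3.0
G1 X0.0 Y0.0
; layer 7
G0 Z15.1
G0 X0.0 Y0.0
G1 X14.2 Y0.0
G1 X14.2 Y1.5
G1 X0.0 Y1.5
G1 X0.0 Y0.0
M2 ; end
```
solid part
  facet normal 0.0000 0.0000 -1.0000
    outer loop
      vertex 14.2 12.2 0.0
      vertex 14.2 0.0 0.0
      vertex 0.0 0.0 0.0
    endloop
  endfacet
  facet normal 0.0000 0.0000 -1.0000
    outer loop
      vertex 0.0 12.2 0.0
      vertex 14.2 12.2 0.0
      vertex 0.0 0.0 0.0
    endloop
  endfacet
  facet normal 0.0000 -1.0000 0.0000
    outer loop
      vertex 0.0 0.0 0.0
      vertex 14.2 0.0 0.0
      vertex 14.2 0.0 17.3
    endloop
  endfacet
  facet normal 0.0000 -1.0000 0.0000
    outer loop
      vertex 0.0 0.0 0.0
      vertex 14.2 0.0 17.3
      vertex 0.0 0.0 17.3
    endloop
  endfacet
  facet normal 0.0000 0.8172 0.5763
    outer loop
      vertex 0.0 0.0 17.3
      vertex 14.2 0.0 17.3
      vertex 14.2 12.2 0.0
    endloop
  endfacet
  facet normal 0.0000 0.8172 0.5763
    outer loop
      vertex 0.0 0.0 17.3
      vertex 14.2 12.2 0.0
      vertex 0.0 12.2 0.0
    endloop
  endfacet
  facet normal -1.0000 0.0000 0.0000
    outer loop
      vertex 0.0 0.0 17.3
      vertex 0.0 12.2 0.0
      vertex 0.0 0.0 0.0
    endloop
  endfacet
  facet normal 1.0000 0.0000 0.0000
    outer loop
      vertex 14.2 0.0 0.0
      vertex 14.2 12.2 0.0
      vertex 14.2 0.0 17.3
    endloop
  endfacet
endsolid part

The G0 Z moves step by Δz≈2.2 mm. The G1 loops shrink linearly with z, so the solid tapers from its base footprint up to z≈17.3. Closing with a flat bottom cap and the tapered top and triangulating gives 8 facets — a wedge (ramp): 14.2 × 12.2 mm base, rising to 17.3 mm along the y=0 edge and sloping linearly to z=0 at y=12.2.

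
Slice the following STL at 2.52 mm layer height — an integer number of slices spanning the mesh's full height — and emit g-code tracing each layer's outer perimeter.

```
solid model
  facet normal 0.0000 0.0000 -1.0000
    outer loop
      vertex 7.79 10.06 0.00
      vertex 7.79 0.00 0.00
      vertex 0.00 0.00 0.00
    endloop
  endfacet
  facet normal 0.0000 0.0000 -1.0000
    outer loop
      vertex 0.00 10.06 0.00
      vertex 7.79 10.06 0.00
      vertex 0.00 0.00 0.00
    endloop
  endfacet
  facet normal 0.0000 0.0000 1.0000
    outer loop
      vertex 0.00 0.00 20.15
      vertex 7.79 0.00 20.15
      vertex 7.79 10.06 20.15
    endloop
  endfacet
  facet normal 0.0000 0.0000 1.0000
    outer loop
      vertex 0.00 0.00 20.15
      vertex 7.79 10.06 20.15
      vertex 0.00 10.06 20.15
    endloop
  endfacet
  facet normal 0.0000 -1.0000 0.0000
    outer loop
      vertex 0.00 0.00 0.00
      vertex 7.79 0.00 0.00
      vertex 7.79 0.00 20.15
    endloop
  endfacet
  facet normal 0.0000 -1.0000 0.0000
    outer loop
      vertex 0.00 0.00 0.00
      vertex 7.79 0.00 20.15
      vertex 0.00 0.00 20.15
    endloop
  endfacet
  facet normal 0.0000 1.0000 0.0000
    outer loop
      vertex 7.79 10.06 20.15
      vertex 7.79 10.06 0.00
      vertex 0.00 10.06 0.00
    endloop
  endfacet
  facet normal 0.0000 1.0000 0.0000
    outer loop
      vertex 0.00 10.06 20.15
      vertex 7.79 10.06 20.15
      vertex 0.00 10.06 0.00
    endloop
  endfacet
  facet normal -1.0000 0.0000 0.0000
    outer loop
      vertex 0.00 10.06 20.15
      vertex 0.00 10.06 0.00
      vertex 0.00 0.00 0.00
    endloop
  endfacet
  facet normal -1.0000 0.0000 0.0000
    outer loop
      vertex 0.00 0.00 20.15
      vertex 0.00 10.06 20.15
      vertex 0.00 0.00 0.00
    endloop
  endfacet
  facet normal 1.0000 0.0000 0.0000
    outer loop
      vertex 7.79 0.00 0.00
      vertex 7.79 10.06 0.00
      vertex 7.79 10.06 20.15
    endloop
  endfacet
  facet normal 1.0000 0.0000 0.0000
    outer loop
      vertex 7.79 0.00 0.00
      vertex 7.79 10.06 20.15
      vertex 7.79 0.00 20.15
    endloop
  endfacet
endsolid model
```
; perimeter-only toolpath
G21 ; units = mm
G90 ; absolute positioning
G28 ; home
; layer 1
G0 Z2.52
G0 X0.00 Y0.00
G1 X7.79 Y0.00
G1 X7.79 Y10.06
G1 X0.00 Y10.06
G1 X0.00 Y0.00
; layer 2
G0 Z5.04
G0 X0.00 Y0.00
G1 X7.79 Y0.00
G1 X7.79 Y10.06
G1 X0.00 Y10.06
G1 X0.00 Y0.00
; layer 3
G0 Z7.56
G0 X0.00 Y0.00
G1 X7.79 Y0.00
G1 X7.79 Y10.06
G1 X0.00 Y10.06
G1 X0.00 Y0.00
; layer 4
G0 Z10.07
G0 X0.00 Y0.00
G1 X7.79 Y0.00
G1 X7.79 Y10.06
G1 X0.00 Y10.06
G1 X0.00 Y0.00
; layer 5
G0 Z12.59
G0 X0.00 Y0.00
G1 X7.79 Y0.00
G1 X7.79 Y10.06
G1 X0.00 Y10.06
G1 X0.00 Y0.00
; layer 6
G0 Z15.11
G0 X0.00 Y0.00
G1 X7.79 Y0.00
G1 X7.79 Y10.06
G1 X0.00 Y10.06
G1 X0.00 Y0.00
; layer 7
G0 Z17.63
G0 X0.00 Y0.00
G1 X7.79 Y0.00
G1 X7.79 Y10.06
G1 X0.00 Y10.06
G1 X0.00 Y0.00
; layer 8
G0 Z20.15
G0 X0.00 Y0.00
G1 X7.79 Y0.00
G1 X7.79 Y10.06
G1 X0.00 Y10.06
G1 X0.00 Y0.00
M2 ; end

The solid is a rectangular box, roughly 7.79 × 10.1 mm footprint and 20.1 mm tall. Slicing at Δz = 2.52 mm — 8 equal slices spanning the solid's height, so layer i sits at z = i·h/8 — gives 8 non-empty perimeters. Each is a 4-segment closed polygon; G0 lifts to the layer z and rapids to the start vertex, then G1 traces the edges.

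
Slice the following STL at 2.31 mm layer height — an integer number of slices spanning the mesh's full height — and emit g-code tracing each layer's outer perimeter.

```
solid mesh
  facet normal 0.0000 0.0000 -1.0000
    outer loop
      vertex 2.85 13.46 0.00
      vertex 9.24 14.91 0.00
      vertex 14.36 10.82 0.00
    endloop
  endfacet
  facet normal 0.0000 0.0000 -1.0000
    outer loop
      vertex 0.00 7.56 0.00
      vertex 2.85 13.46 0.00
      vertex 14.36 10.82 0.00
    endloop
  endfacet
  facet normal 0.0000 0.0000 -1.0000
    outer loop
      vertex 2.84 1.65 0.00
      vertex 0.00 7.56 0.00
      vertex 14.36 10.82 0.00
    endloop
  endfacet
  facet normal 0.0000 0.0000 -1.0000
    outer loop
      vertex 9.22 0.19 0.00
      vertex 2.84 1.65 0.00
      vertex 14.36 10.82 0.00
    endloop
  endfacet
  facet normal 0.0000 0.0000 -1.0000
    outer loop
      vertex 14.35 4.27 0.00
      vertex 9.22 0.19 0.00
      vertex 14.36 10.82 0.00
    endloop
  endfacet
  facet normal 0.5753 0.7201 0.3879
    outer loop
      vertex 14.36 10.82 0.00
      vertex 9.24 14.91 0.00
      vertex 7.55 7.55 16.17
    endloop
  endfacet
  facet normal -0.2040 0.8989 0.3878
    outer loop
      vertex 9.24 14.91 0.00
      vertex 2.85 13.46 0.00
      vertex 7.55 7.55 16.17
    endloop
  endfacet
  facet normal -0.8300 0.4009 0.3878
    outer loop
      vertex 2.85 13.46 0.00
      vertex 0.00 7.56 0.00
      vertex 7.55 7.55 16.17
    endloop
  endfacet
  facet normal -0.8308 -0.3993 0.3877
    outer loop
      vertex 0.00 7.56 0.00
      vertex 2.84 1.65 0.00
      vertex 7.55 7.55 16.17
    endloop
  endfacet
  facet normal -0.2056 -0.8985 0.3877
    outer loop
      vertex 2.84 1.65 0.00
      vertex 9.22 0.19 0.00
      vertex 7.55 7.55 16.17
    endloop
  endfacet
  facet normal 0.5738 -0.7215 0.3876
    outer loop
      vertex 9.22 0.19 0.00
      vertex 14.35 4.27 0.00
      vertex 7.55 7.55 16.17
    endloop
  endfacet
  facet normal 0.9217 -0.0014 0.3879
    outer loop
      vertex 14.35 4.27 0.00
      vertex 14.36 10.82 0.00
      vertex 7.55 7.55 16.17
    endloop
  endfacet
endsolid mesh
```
; perimeter-only toolpath
G21 ; units = mm
G90 ; absolute positioning
G28 ; home
; layer 1
G0 Z2.31
G0 X13.39 Y10.35
G1 X9.00 Y13.86
G1 X3.52 Y12.62
G1 X1.08 Y7.56
G1 X3.51 Y2.49
G1 X8.98 Y1.24
G1 X13.38 Y4.74
G1 X13.39 Y10.35
; layer 2
G0 Z4.62
G0 X12.41 Y9.89
G1 X8.76 Y12.81
G1 X4.19 Y11.77
G1 X2.16 Y7.56
G1 X4.19 Y3.34
G1 X8.74 Y2.29
G1 X12.41 Y5.21
G1 X12.41 Y9.89
; layer 3
G0 Z6.93
G0 X11.44 Y9.42
G1 X8.52 Y11.76
G1 X4.86 Y10.93
G1 X3.24 Y7.56
G1 X4.86 Y4.18
G1 X8.50 Y3.34
G1 X11.44 Y5.68
G1 X11.44 Y9.42
; layer 4
G0 Z9.24
G0 X10.47 Y8.95
G1 X8.27 Y10.70
G1 X5.54 Y10.08
G1 X4.31 Y7.55
G1 X5.53 Y5.02
G1 X8.27 Y4.40
G1 X10.46 Y6.14
G1 X10.47 Y8.95
; layer 5
G0 Z11.55
G0 X9.50 Y8.48
G1 X8.03 Y9.65
G1 X6.21 Y9.24
G1 X5.39 Y7.55
G1 X6.20 Y5.86
G1 X8.03 Y5.45
G1 X9.49 Y6.61
G1 X9.50 Y8.48
; layer 6
G0 Z13.86
G0 X8.52 Y8.02
G1 X7.79 Y8.60
G1 X6.88 Y8.39
G1 X6.47 Y7.55
G1 X6.88 Y6.71
G1 X7.79 Y6.50
G1 X8.52 Y7.08
G1 X8.52 Y8.02
M2 ; end

The solid is a regular 7-sided pyramid, base circumscribed radius ≈ 7.55 mm, apex at z ≈ 16.2 mm. Slicing at Δz = 2.31 mm — 7 equal slices spanning the solid's height, so layer i sits at z = i·h/7 — gives 6 non-empty perimeters. Each is a 7-segment closed polygon; G0 lifts to the layer z and rapids to the start vertex, then G1 traces the edges. The cross-section shrinks linearly with z (the slice at the apex is degenerate and omitted).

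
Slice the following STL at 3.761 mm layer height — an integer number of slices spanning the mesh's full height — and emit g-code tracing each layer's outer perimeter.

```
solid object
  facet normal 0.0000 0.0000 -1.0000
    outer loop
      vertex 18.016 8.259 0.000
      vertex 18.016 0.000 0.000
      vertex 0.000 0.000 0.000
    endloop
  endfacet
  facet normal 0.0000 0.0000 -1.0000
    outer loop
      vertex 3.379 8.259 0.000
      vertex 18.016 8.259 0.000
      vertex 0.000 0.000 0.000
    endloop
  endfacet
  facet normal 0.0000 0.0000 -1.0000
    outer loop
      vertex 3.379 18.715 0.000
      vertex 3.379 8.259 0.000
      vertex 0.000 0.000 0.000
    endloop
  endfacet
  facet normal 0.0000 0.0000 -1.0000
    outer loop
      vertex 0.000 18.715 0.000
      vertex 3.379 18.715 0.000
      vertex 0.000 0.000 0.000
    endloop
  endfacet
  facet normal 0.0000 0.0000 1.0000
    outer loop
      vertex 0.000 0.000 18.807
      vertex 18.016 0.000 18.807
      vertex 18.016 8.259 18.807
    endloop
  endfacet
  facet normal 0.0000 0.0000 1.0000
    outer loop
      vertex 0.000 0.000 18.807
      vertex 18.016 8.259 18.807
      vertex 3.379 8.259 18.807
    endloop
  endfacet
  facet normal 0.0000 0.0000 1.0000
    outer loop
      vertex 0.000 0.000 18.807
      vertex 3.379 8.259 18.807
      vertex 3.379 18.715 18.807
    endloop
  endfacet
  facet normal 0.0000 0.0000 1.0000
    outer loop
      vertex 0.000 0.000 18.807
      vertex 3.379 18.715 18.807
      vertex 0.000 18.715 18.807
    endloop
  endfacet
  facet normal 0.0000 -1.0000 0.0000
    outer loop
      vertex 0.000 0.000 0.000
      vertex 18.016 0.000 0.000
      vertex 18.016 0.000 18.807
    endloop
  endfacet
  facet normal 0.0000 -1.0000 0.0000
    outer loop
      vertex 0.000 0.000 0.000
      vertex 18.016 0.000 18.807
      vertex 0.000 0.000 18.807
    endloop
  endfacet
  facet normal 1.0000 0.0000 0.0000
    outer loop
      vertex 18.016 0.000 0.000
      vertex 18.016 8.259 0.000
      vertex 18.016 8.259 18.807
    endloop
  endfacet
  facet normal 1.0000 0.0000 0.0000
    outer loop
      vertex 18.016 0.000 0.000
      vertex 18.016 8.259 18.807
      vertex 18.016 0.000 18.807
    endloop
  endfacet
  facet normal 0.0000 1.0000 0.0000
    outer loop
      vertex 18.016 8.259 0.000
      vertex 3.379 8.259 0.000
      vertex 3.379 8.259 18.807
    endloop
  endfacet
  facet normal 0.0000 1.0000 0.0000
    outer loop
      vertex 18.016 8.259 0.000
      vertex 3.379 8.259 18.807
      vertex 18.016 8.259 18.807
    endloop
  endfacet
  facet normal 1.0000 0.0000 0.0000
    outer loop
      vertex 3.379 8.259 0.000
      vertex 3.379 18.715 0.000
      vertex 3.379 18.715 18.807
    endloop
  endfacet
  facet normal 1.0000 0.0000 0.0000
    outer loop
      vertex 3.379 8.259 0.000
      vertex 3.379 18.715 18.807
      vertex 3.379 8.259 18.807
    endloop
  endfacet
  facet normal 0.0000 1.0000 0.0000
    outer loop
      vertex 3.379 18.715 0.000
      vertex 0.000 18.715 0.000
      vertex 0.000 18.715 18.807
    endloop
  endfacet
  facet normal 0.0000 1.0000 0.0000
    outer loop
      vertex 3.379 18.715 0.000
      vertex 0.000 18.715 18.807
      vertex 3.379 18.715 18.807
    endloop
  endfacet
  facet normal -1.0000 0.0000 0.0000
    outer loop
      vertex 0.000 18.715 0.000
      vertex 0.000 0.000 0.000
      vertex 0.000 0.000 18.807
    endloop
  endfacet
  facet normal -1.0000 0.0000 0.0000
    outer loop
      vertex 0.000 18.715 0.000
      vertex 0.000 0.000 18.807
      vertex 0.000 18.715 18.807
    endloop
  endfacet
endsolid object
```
; perimeter-only toolpath
G21 ; units = mm
G90 ; absolute positioning
G28 ; home
; layer 1
G0 Z3.761
G0 X0.000 Y0.000
G1 X18.016 Y0.000
G1 X18.016 Y8.259
G1 X3.379 Y8.259
G1 X3.379 Y18.715
G1 X0.000 Y18.715
G1 X0.000 Y0.000
; layer 2
G0 Z7.523
G0 X0.000 Y0.000
G1 X18.016 Y0.000
G1 X18.016 Y8.259
G1 X3.379 Y8.259
G1 X3.379 Y18.715
G1 X0.000 Y18.715
G1 X0.000 Y0.000
; layer 3
G0 Z11.284
G0 X0.000 Y0.000
G1 X18.016 Y0.000
G1 X18.016 Y8.259
G1 X3.379 Y8.259
G1 X3.379 Y18.715
G1 X0.000 Y18.715
G1 X0.000 Y0.000
; layer 4
G0 Z15.046
G0 X0.000 Y0.000
G1 X18.016 Y0.000
G1 X18.016 Y8.259
G1 X3.379 Y8.259
G1 X3.379 Y18.715
G1 X0.000 Y18.715
G1 X0.000 Y0.000
; layer 5
G0 Z18.807
G0 X0.000 Y0.000
G1 X18.016 Y0.000
G1 X18.016 Y8.259
G1 X3.379 Y8.259
G1 X3.379 Y18.715
G1 X0.000 Y18.715
G1 X0.000 Y0.000
M2 ; end

The solid is an L-shaped prism: outer 18 × 18.7 mm, arm thicknesses ≈ 8.26 mm (horizontal) and 3.38 mm (vertical), extruded 18.8 mm in z. Slicing at Δz = 3.761 mm — 5 equal slices spanning the solid's height, so layer i sits at z = i·h/5 — gives 5 non-empty perimeters. Each is a 6-segment closed polygon; G0 lifts to the layer z and rapids to the start vertex, then G1 traces the edges.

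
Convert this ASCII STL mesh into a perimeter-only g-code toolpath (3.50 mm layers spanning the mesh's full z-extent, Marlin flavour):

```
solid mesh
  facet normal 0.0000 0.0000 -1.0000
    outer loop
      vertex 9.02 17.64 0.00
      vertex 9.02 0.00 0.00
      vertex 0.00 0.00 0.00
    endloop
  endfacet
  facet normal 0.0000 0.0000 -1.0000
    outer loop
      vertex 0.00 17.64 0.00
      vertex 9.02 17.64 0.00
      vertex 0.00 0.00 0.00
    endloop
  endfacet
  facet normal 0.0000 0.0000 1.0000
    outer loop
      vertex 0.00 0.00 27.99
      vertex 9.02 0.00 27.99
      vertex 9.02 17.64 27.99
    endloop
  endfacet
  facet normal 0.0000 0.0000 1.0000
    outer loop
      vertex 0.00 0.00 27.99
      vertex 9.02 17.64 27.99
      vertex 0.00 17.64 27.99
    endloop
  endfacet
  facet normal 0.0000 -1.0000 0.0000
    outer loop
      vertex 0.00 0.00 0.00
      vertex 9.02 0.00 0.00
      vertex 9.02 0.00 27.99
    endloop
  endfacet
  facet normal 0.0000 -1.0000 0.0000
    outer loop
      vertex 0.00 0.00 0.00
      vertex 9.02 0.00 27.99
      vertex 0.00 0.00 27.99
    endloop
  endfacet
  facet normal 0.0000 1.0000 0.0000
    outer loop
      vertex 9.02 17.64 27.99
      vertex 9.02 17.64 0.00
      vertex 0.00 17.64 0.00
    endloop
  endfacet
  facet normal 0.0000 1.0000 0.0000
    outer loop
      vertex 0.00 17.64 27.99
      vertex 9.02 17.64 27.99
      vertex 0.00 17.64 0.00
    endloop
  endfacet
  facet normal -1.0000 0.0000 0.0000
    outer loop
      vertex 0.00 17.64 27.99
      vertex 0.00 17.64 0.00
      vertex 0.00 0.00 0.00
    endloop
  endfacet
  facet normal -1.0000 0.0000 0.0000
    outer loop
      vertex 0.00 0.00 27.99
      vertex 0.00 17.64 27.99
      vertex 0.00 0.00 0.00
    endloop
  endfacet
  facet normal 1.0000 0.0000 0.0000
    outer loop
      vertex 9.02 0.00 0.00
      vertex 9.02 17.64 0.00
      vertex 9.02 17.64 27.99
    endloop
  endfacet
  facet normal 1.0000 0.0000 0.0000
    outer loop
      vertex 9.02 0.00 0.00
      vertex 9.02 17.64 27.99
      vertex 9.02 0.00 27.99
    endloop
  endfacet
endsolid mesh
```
; perimeter-only toolpath
G21 ; units = mm
G90 ; absolute positioning
G28 ; home
; layer 1
G0 Z3.50
G0 X0.00 Y0.00
G1 X9.02 Y0.00
G1 X9.02 Y17.64
G1 X0.00 Y17.64
G1 X0.00 Y0.00
; layer 2
G0 Z7.00
G0 X0.00 Y0.00
G1 X9.02 Y0.00
G1 X9.02 Y17.64
G1 X0.00 Y17.64
G1 X0.00 Y0.00
; layer 3
G0 Z10.50
G0 X0.00 Y0.00
G1 X9.02 Y0.00
G1 X9.02 Y17.64
G1 X0.00 Y17.64
G1 X0.00 Y0.00
; layer 4
G0 Z13.99
G0 X0.00 Y0.00
G1 X9.02 Y0.00
G1 X9.02 Y17.64
G1 X0.00 Y17.64
G1 X0.00 Y0.00
; layer 5
G0 Z17.49
G0 X0.00 Y0.00
G1 X9.02 Y0.00
G1 X9.02 Y17.64
G1 X0.00 Y17.64
G1 X0.00 Y0.00
; layer 6
G0 Z20.99
G0 X0.00 Y0.00
G1 X9.02 Y0.00
G1 X9.02 Y17.64
G1 X0.00 Y17.64
G1 X0.00 Y0.00
; layer 7
G0 Z24.49
G0 X0.00 Y0.00
G1 X9.02 Y0.00
G1 X9.02 Y17.64
G1 X0.00 Y17.64
G1 X0.00 Y0.00
; layer 8
G0 Z27.99
G0 X0.00 Y0.00
G1 X9.02 Y0.00
G1 X9.02 Y17.64
G1 X0.00 Y17.64
G1 X0.00 Y0.00
M2 ; end

The solid is a rectangular box, roughly 9.02 × 17.6 mm footprint and 28 mm tall. Slicing at Δz = 3.50 mm — 8 equal slices spanning the solid's height, so layer i sits at z = i·h/8 — gives 8 non-empty perimeters. Each is a 4-segment closed polygon; G0 lifts to the layer z and rapids to the start vertex, then G1 traces the edges.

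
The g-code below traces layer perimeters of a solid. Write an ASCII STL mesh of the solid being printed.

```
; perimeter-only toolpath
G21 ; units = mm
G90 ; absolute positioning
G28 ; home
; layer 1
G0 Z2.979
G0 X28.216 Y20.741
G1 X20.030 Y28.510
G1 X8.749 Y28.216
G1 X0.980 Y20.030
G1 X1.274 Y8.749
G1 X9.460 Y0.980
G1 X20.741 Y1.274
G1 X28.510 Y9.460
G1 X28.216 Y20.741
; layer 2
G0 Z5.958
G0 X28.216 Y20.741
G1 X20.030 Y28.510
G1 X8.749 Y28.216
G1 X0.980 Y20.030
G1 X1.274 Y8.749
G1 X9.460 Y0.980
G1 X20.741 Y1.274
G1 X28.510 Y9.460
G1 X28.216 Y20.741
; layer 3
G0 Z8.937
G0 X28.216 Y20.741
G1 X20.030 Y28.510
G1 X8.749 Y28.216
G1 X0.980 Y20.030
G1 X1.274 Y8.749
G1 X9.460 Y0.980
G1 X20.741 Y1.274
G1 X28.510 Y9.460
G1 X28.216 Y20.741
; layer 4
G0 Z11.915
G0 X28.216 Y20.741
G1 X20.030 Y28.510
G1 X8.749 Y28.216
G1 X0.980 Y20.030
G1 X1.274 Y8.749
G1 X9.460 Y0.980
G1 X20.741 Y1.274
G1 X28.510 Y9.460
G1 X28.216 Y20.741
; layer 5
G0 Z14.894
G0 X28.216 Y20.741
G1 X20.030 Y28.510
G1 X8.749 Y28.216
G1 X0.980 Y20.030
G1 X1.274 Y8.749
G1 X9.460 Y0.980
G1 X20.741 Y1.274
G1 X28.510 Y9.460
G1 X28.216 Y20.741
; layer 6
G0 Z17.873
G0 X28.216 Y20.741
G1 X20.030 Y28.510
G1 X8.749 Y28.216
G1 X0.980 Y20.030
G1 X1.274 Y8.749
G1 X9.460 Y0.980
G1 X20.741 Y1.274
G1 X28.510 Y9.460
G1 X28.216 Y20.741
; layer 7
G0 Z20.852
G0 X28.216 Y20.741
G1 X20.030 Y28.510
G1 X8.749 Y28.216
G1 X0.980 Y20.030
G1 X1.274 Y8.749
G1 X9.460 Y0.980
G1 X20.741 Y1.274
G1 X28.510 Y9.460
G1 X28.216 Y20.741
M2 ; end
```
solid part
  facet normal 0.0000 0.0000 -1.0000
    outer loop
      vertex 8.749 28.216 0.000
      vertex 20.030 28.510 0.000
      vertex 28.216 20.741 0.000
    endloop
  endfacet
  facet normal 0.0000 0.0000 -1.0000
    outer loop
      vertex 0.980 20.030 0.000
      vertex 8.749 28.216 0.000
      vertex 28.216 20.741 0.000
    endloop
  endfacet
  facet normal 0.0000 0.0000 -1.0000
    outer loop
      vertex 1.274 8.749 0.000
      vertex 0.980 20.030 0.000
      vertex 28.216 20.741 0.000
    endloop
  endfacet
  facet normal 0.0000 0.0000 -1.0000
    outer loop
      vertex 9.460 0.980 0.000
      vertex 1.274 8.749 0.000
      vertex 28.216 20.741 0.000
    endloop
  endfacet
  facet normal 0.0000 0.0000 -1.0000
    outer loop
      vertex 20.741 1.274 0.000
      vertex 9.460 0.980 0.000
      vertex 28.216 20.741 0.000
    endloop
  endfacet
  facet normal 0.0000 0.0000 -1.0000
    outer loop
      vertex 28.510 9.460 0.000
      vertex 20.741 1.274 0.000
      vertex 28.216 20.741 0.000
    endloop
  endfacet
  facet normal 0.0000 0.0000 1.0000
    outer loop
      vertex 28.216 20.741 20.852
      vertex 20.030 28.510 20.852
      vertex 8.749 28.216 20.852
    endloop
  endfacet
  facet normal 0.0000 0.0000 1.0000
    outer loop
      vertex 28.216 20.741 20.852
      vertex 8.749 28.216 20.852
      vertex 0.980 20.030 20.852
    endloop
  endfacet
  facet normal 0.0000 0.0000 1.0000
    outer loop
      vertex 28.216 20.741 20.852
      vertex 0.980 20.030 20.852
      vertex 1.274 8.749 20.852
    endloop
  endfacet
  facet normal 0.0000 0.0000 1.0000
    outer loop
      vertex 28.216 20.741 20.852
      vertex 1.274 8.749 20.852
      vertex 9.460 0.980 20.852
    endloop
  endfacet
  facet normal 0.0000 0.0000 1.0000
    outer loop
      vertex 28.216 20.741 20.852
      vertex 9.460 0.980 20.852
      vertex 20.741 1.274 20.852
    endloop
  endfacet
  facet normal 0.0000 0.0000 1.0000
    outer loop
      vertex 28.216 20.741 20.852
      vertex 20.741 1.274 20.852
      vertex 28.510 9.460 20.852
    endloop
  endfacet
  facet normal 0.6884 0.7253 0.0000
    outer loop
      vertex 28.216 20.741 0.000
      vertex 20.030 28.510 0.000
      vertex 20.030 28.510 20.852
    endloop
  endfacet
  facet normal 0.6884 0.7253 0.0000
    outer loop
      vertex 28.216 20.741 0.000
      vertex 20.030 28.510 20.852
      vertex 28.216 20.741 20.852
    endloop
  endfacet
  facet normal -0.0261 0.9997 0.0000
    outer loop
      vertex 20.030 28.510 0.000
      vertex 8.749 28.216 0.000
      vertex 8.749 28.216 20.852
    endloop
  endfacet
  facet normal -0.0261 0.9997 0.0000
    outer loop
      vertex 20.030 28.510 0.000
      vertex 8.749 28.216 20.852
      vertex 20.030 28.510 20.852
    endloop
  endfacet
  facet normal -0.7253 0.6884 0.0000
    outer loop
      vertex 8.749 28.216 0.000
      vertex 0.980 20.030 0.000
      vertex 0.980 20.030 20.852
    endloop
  endfacet
  facet normal -0.7253 0.6884 0.0000
    outer loop
      vertex 8.749 28.216 0.000
      vertex 0.980 20.030 20.852
      vertex 8.749 28.216 20.852
    endloop
  endfacet
  facet normal -0.9997 -0.0261 0.0000
    outer loop
      vertex 0.980 20.030 0.000
      vertex 1.274 8.749 0.000
      vertex 1.274 8.749 20.852
    endloop
  endfacet
  facet normal -0.9997 -0.0261 0.0000
    outer loop
      vertex 0.980 20.030 0.000
      vertex 1.274 8.749 20.852
      vertex 0.980 20.030 20.852
    endloop
  endfacet
  facet normal -0.6884 -0.7253 0.0000
    outer loop
      vertex 1.274 8.749 0.000
      vertex 9.460 0.980 0.000
      vertex 9.460 0.980 20.852
    endloop
  endfacet
  facet normal -0.6884 -0.7253 0.0000
    outer loop
      vertex 1.274 8.749 0.000
      vertex 9.460 0.980 20.852
      vertex 1.274 8.749 20.852
    endloop
  endfacet
  facet normal 0.0261 -0.9997 0.0000
    outer loop
      vertex 9.460 0.980 0.000
      vertex 20.741 1.274 0.000
      vertex 20.741 1.274 20.852
    endloop
  endfacet
  facet normal 0.0261 -0.9997 0.0000
    outer loop
      vertex 9.460 0.980 0.000
      vertex 20.741 1.274 20.852
      vertex 9.460 0.980 20.852
    endloop
  endfacet
  facet normal 0.7253 -0.6884 0.0000
    outer loop
      vertex 20.741 1.274 0.000
      vertex 28.510 9.460 0.000
      vertex 28.510 9.460 20.852
    endloop
  endfacet
  facet normal 0.7253 -0.6884 0.0000
    outer loop
      vertex 20.741 1.274 0.000
      vertex 28.510 9.460 20.852
      vertex 20.741 1.274 20.852
    endloop
  endfacet
  facet normal 0.9997 0.0261 0.0000
    outer loop
      vertex 28.510 9.460 0.000
      vertex 28.216 20.741 0.000
      vertex 28.216 20.741 20.852
    endloop
  endfacet
  facet normal 0.9997 0.0261 0.0000
    outer loop
      vertex 28.510 9.460 0.000
      vertex 28.216 20.741 20.852
      vertex 28.510 9.460 20.852
    endloop
  endfacet
endsolid part

The G0 Z moves step by Δz≈2.979 mm. Every layer's G1 loop is the same polygon, so the solid is a straight extrusion of it from z=0 to z≈20.9. Closing with flat bottom and top caps and triangulating gives 28 facets — a regular 8-sided prism (a cylinder approximated with 8 flat sides), circumscribed radius ≈ 14.7 mm, height ≈ 20.9 mm.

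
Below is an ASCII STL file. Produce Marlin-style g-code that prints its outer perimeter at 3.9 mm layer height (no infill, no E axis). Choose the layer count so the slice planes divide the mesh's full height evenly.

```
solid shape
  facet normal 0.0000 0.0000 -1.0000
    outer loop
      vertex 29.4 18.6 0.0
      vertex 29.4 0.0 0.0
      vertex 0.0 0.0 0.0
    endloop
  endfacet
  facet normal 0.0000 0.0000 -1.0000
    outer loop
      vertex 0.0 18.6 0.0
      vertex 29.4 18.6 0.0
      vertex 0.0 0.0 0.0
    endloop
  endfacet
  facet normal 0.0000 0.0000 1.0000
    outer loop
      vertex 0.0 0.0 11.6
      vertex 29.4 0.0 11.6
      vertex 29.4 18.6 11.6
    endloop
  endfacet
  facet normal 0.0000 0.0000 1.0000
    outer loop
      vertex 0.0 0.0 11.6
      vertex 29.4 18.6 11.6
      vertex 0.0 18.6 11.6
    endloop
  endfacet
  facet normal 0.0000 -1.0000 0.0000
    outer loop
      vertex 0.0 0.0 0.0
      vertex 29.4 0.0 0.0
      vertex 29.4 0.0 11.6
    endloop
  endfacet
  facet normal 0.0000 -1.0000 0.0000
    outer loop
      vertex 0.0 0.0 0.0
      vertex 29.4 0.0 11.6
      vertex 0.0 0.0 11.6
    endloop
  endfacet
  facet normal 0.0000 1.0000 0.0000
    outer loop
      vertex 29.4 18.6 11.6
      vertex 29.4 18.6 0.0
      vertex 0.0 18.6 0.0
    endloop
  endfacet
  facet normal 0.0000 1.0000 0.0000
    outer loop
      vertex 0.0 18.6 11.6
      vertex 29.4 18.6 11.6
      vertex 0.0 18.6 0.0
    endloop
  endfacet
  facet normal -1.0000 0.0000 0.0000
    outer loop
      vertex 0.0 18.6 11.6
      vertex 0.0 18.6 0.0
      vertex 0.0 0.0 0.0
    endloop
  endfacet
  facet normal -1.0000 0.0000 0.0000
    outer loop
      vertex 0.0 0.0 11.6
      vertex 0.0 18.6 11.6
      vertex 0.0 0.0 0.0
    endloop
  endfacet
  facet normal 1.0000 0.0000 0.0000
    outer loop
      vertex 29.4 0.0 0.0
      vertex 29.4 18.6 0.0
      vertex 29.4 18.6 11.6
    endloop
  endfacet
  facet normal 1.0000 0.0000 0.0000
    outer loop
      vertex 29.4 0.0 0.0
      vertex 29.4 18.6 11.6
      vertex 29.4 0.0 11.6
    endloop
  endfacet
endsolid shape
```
; perimeter-only toolpath
G21 ; units = mm
G90 ; absolute positioning
G28 ; home
; layer 1
G0 Z3.9
G0 X0.0 Y0.0
G1 X29.4 Y0.0
G1 X29.4 Y18.6
G1 X0.0 Y18.6
G1 X0.0 Y0.0
; layer 2
G0 Z7.7
G0 X0.0 Y0.0
G1 X29.4 Y0.0
G1 X29.4 Y18.6
G1 X0.0 Y18.6
G1 X0.0 Y0.0
; layer 3
G0 Z11.6
G0 X0.0 Y0.0
G1 X29.4 Y0.0
G1 X29.4 Y18.6
G1 X0.0 Y18.6
G1 X0.0 Y0.0
M2 ; end

The solid is a rectangular box, roughly 29.4 × 18.6 mm footprint and 11.6 mm tall. Slicing at Δz = 3.9 mm — 3 equal slices spanning the solid's height, so layer i sits at z = i·h/3 — gives 3 non-empty perimeters. Each is a 4-segment closed polygon; G0 lifts to the layer z and rapids to the start vertex, then G1 traces the edges.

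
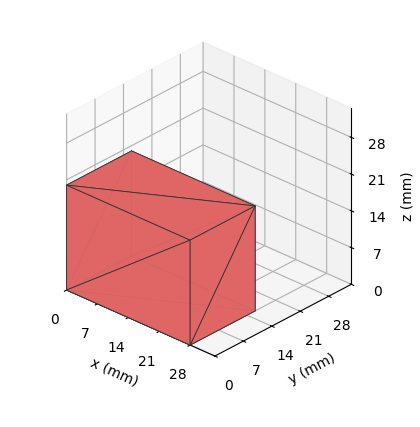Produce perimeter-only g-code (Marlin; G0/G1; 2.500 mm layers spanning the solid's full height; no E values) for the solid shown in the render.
Reading the render: the shape is a rectangular box, roughly 28 × 16 mm footprint and 20 mm tall (dimensions read to the nearest mm from the axis ticks). For the g-code, the solid's height is divided into equal slices at the stated Δz and each level perimeter traced with G1 moves after a G0 lift.

; perimeter-only toolpath
G21 ; units = mm
G90 ; absolute positioning
G28 ; home
; layer 1
G0 Z2.500
G0 X0.000 Y0.000
G1 X28.000 Y0.000
G1 X28.000 Y16.000
G1 X0.000 Y16.000
G1 X0.000 Y0.000
; layer 2
G0 Z5.000
G0 X0.000 Y0.000
G1 X28.000 Y0.000
G1 X28.000 Y16.000
G1 X0.000 Y16.000
G1 X0.000 Y0.000
; layer 3
G0 Z7.500
G0 X0.000 Y0.000
G1 X28.000 Y0.000
G1 X28.000 Y16.000
G1 X0.000 Y16.000
G1 X0.000 Y0.000
; layer 4
G0 Z10.000
G0 X0.000 Y0.000
G1 X28.000 Y0.000
G1 X28.000 Y16.000
G1 X0.000 Y16.000
G1 X0.000 Y0.000
; layer 5
G0 Z12.500
G0 X0.000 Y0.000
G1 X28.000 Y0.000
G1 X28.000 Y16.000
G1 X0.000 Y16.000
G1 X0.000 Y0.000
; layer 6
G0 Z15.000
G0 X0.000 Y0.000
G1 X28.000 Y0.000
G1 X28.000 Y16.000
G1 X0.000 Y16.000
G1 X0.000 Y0.000
; layer 7
G0 Z17.500
G0 X0.000 Y0.000
G1 X28.000 Y0.000
G1 X28.000 Y16.000
G1 X0.000 Y16.000
G1 X0.000 Y0.000
; layer 8
G0 Z20.000
G0 X0.000 Y0.000
G1 X28.000 Y0.000
G1 X28.000 Y16.000
G1 X0.000 Y16.000
G1 X0.000 Y0.000
M2 ; end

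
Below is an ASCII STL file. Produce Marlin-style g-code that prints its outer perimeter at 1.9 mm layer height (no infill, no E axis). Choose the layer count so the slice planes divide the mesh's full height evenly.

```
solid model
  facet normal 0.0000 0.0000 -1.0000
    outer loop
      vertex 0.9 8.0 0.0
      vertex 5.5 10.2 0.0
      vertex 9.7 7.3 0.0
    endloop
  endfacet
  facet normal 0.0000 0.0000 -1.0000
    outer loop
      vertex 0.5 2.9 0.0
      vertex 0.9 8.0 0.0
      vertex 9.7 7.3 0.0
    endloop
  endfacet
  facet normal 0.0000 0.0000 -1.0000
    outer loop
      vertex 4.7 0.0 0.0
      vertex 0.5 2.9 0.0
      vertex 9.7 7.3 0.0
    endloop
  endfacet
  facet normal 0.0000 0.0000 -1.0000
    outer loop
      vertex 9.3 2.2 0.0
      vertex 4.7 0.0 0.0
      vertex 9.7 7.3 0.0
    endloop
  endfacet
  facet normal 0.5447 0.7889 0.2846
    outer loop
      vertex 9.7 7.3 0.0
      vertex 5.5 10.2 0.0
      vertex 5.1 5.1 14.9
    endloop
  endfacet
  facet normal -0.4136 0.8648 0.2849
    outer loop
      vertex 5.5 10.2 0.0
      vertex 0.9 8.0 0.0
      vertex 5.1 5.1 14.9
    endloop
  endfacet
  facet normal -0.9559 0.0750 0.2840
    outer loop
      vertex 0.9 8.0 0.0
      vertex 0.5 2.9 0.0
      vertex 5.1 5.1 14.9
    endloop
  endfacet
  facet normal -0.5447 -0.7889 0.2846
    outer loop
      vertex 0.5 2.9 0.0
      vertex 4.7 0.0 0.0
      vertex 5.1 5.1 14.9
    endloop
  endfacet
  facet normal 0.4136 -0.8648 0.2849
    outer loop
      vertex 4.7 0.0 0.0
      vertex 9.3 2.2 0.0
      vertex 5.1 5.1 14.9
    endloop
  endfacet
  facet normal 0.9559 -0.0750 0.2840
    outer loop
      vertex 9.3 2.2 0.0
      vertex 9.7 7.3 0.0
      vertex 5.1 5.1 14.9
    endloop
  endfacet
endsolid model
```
; perimeter-only toolpath
G21 ; units = mm
G90 ; absolute positioning
G28 ; home
; layer 1
G0 Z1.9
G0 X9.1 Y7.0
G1 X5.5 Y9.6
G1 X1.4 Y7.6
G1 X1.1 Y3.2
G1 X4.8 Y0.6
G1 X8.8 Y2.6
G1 X9.1 Y7.0
; layer 2
G0 Z3.7
G0 X8.5 Y6.8
G1 X5.4 Y8.9
G1 X1.9 Y7.3
G1 X1.6 Y3.4
G1 X4.8 Y1.3
G1 X8.2 Y2.9
G1 X8.5 Y6.8
; layer 3
G0 Z5.6
G0 X8.0 Y6.5
G1 X5.3 Y8.3
G1 X2.5 Y6.9
G1 X2.2 Y3.7
G1 X4.8 Y1.9
G1 X7.7 Y3.3
G1 X8.0 Y6.5
; layer 4
G0 Z7.5
G0 X7.4 Y6.2
G1 X5.3 Y7.6
G1 X3.0 Y6.5
G1 X2.8 Y4.0
G1 X4.9 Y2.5
G1 X7.2 Y3.6
G1 X7.4 Y6.2
; layer 5
G0 Z9.3
G0 X6.8 Y5.9
G1 X5.2 Y7.0
G1 X3.5 Y6.2
G1 X3.4 Y4.3
G1 X5.0 Y3.2
G1 X6.7 Y4.0
G1 X6.8 Y5.9
; layer 6
G0 Z11.2
G0 X6.2 Y5.6
G1 X5.2 Y6.4
G1 X4.0 Y5.8
G1 X3.9 Y4.5
G1 X5.0 Y3.8
G1 X6.2 Y4.4
G1 X6.2 Y5.6
; layer 7
G0 Z13.0
G0 X5.7 Y5.4
G1 X5.1 Y5.7
G1 X4.6 Y5.5
G1 X4.5 Y4.8
G1 X5.0 Y4.5
G1 X5.6 Y4.7
G1 X5.7 Y5.4
M2 ; end

The solid is a regular 6-sided pyramid, base circumscribed radius ≈ 5.1 mm, apex at z ≈ 14.9 mm. Slicing at Δz = 1.9 mm — 8 equal slices spanning the solid's height, so layer i sits at z = i·h/8 — gives 7 non-empty perimeters. Each is a 6-segment closed polygon; G0 lifts to the layer z and rapids to the start vertex, then G1 traces the edges. The cross-section shrinks linearly with z (the slice at the apex is degenerate and omitted).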